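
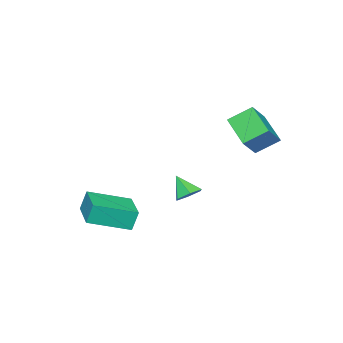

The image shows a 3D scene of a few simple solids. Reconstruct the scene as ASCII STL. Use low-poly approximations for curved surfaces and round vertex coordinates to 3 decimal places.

solid 
facet normal -0.699 -0.715 -0.025
outer loop
vertex 3.051 -4.524 -0.798
vertex 1.763 -3.246 -1.361
vertex 3.273 -4.708 -1.724
endloop
endfacet
facet normal 0.678 -0.673 0.296
outer loop
vertex 4.537 -3.414 -1.679
vertex 3.051 -4.524 -0.798
vertex 3.273 -4.708 -1.724
endloop
endfacet
facet normal -0.699 -0.715 -0.025
outer loop
vertex 3.273 -4.708 -1.724
vertex 1.763 -3.246 -1.361
vertex 1.985 -3.43 -2.287
endloop
endfacet
facet normal 0.229 -0.190 -0.955
outer loop
vertex 1.985 -3.43 -2.287
vertex 4.537 -3.414 -1.679
vertex 3.273 -4.708 -1.724
endloop
endfacet
facet normal -0.229 0.190 0.955
outer loop
vertex 3.051 -4.524 -0.798
vertex 3.027 -1.952 -1.316
vertex 1.763 -3.246 -1.361
endloop
endfacet
facet normal 0.678 -0.673 0.296
outer loop
vertex 4.315 -3.23 -0.753
vertex 3.051 -4.524 -0.798
vertex 4.537 -3.414 -1.679
endloop
endfacet
facet normal -0.229 0.190 0.955
outer loop
vertex 4.315 -3.23 -0.753
vertex 3.027 -1.952 -1.316
vertex 3.051 -4.524 -0.798
endloop
endfacet
facet normal -0.678 0.673 -0.296
outer loop
vertex 1.763 -3.246 -1.361
vertex 3.027 -1.952 -1.316
vertex 1.985 -3.43 -2.287
endloop
endfacet
facet normal 0.229 -0.190 -0.955
outer loop
vertex 3.249 -2.136 -2.242
vertex 4.537 -3.414 -1.679
vertex 1.985 -3.43 -2.287
endloop
endfacet
facet normal -0.678 0.673 -0.296
outer loop
vertex 1.985 -3.43 -2.287
vertex 3.027 -1.952 -1.316
vertex 3.249 -2.136 -2.242
endloop
endfacet
facet normal 0.699 0.715 0.025
outer loop
vertex 3.249 -2.136 -2.242
vertex 4.315 -3.23 -0.753
vertex 4.537 -3.414 -1.679
endloop
endfacet
facet normal 0.699 0.715 0.025
outer loop
vertex 3.027 -1.952 -1.316
vertex 4.315 -3.23 -0.753
vertex 3.249 -2.136 -2.242
endloop
endfacet
facet normal -0.448 -0.755 0.480
outer loop
vertex -1.257 0.573 3.68
vertex -2.157 0.584 2.857
vertex -0.641 -0.228 2.995
endloop
endfacet
facet normal 0.738 -0.009 0.674
outer loop
vertex 0.097 1.016 2.203
vertex -1.257 0.573 3.68
vertex -0.641 -0.228 2.995
endloop
endfacet
facet normal -0.448 -0.754 0.481
outer loop
vertex -0.641 -0.228 2.995
vertex -2.157 0.584 2.857
vertex -1.542 -0.217 2.173
endloop
endfacet
facet normal 0.504 -0.656 -0.561
outer loop
vertex -1.542 -0.217 2.173
vertex 0.097 1.016 2.203
vertex -0.641 -0.228 2.995
endloop
endfacet
facet normal -0.505 0.656 0.561
outer loop
vertex -1.257 0.573 3.68
vertex -1.419 1.828 2.065
vertex -2.157 0.584 2.857
endloop
endfacet
facet normal 0.738 -0.009 0.674
outer loop
vertex -0.518 1.817 2.887
vertex -1.257 0.573 3.68
vertex 0.097 1.016 2.203
endloop
endfacet
facet normal -0.504 0.657 0.561
outer loop
vertex -0.518 1.817 2.887
vertex -1.419 1.828 2.065
vertex -1.257 0.573 3.68
endloop
endfacet
facet normal -0.738 0.009 -0.674
outer loop
vertex -2.157 0.584 2.857
vertex -1.419 1.828 2.065
vertex -1.542 -0.217 2.173
endloop
endfacet
facet normal 0.504 -0.657 -0.560
outer loop
vertex -0.803 1.027 1.38
vertex 0.097 1.016 2.203
vertex -1.542 -0.217 2.173
endloop
endfacet
facet normal -0.738 0.009 -0.674
outer loop
vertex -1.542 -0.217 2.173
vertex -1.419 1.828 2.065
vertex -0.803 1.027 1.38
endloop
endfacet
facet normal 0.448 0.754 -0.480
outer loop
vertex -0.803 1.027 1.38
vertex -0.518 1.817 2.887
vertex 0.097 1.016 2.203
endloop
endfacet
facet normal 0.447 0.755 -0.480
outer loop
vertex -1.419 1.828 2.065
vertex -0.518 1.817 2.887
vertex -0.803 1.027 1.38
endloop
endfacet
facet normal 0.098 0.636 -0.765
outer loop
vertex -0.219 -1.72 -1.387
vertex -0.643 -2.071 -1.733
vertex -0.854 -1.585 -1.356
endloop
endfacet
facet normal 0.127 0.389 0.912
outer loop
vertex -0.219 -1.72 -1.387
vertex -0.854 -1.585 -1.356
vertex -0.757 -2.809 -0.847
endloop
endfacet
facet normal 0.099 0.636 -0.765
outer loop
vertex -0.854 -1.585 -1.356
vertex -0.643 -2.071 -1.733
vertex -1.278 -1.935 -1.702
endloop
endfacet
facet normal -0.719 0.218 0.660
outer loop
vertex -0.854 -1.585 -1.356
vertex -1.278 -1.935 -1.702
vertex -0.757 -2.809 -0.847
endloop
endfacet
facet normal 0.099 0.637 -0.764
outer loop
vertex -1.278 -1.935 -1.702
vertex -0.643 -2.071 -1.733
vertex -1.067 -2.421 -2.08
endloop
endfacet
facet normal -0.889 -0.450 0.082
outer loop
vertex -1.278 -1.935 -1.702
vertex -1.067 -2.421 -2.08
vertex -0.757 -2.809 -0.847
endloop
endfacet
facet normal 0.098 0.638 -0.764
outer loop
vertex -1.067 -2.421 -2.08
vertex -0.643 -2.071 -1.733
vertex -0.432 -2.556 -2.111
endloop
endfacet
facet normal -0.213 -0.946 -0.244
outer loop
vertex -1.067 -2.421 -2.08
vertex -0.432 -2.556 -2.111
vertex -0.757 -2.809 -0.847
endloop
endfacet
facet normal 0.098 0.638 -0.764
outer loop
vertex -0.432 -2.556 -2.111
vertex -0.643 -2.071 -1.733
vertex -0.008 -2.206 -1.764
endloop
endfacet
facet normal 0.633 -0.774 0.008
outer loop
vertex -0.432 -2.556 -2.111
vertex -0.008 -2.206 -1.764
vertex -0.757 -2.809 -0.847
endloop
endfacet
facet normal 0.098 0.636 -0.765
outer loop
vertex -0.008 -2.206 -1.764
vertex -0.643 -2.071 -1.733
vertex -0.219 -1.72 -1.387
endloop
endfacet
facet normal 0.803 -0.106 0.586
outer loop
vertex -0.008 -2.206 -1.764
vertex -0.219 -1.72 -1.387
vertex -0.757 -2.809 -0.847
endloop
endfacet

endsolid


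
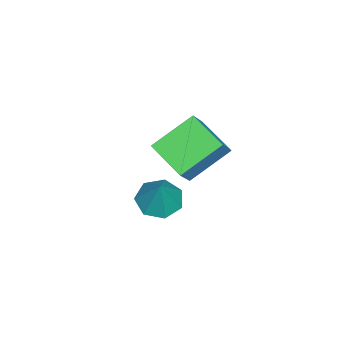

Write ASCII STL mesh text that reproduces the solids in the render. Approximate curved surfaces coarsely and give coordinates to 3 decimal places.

solid 
facet normal -0.427 -0.202 -0.881
outer loop
vertex 0.241 -0.577 -3.525
vertex -0.434 -0.323 -3.256
vertex 0.119 0.074 -3.615
endloop
endfacet
facet normal 0.983 0.181 -0.021
outer loop
vertex 0.241 -0.577 -3.525
vertex 0.119 0.074 -3.615
vertex 0.174 -0.037 -2.004
endloop
endfacet
facet normal -0.428 -0.201 -0.881
outer loop
vertex 0.119 0.074 -3.615
vertex -0.434 -0.323 -3.256
vertex -0.419 0.426 -3.434
endloop
endfacet
facet normal 0.556 0.830 0.038
outer loop
vertex 0.119 0.074 -3.615
vertex -0.419 0.426 -3.434
vertex 0.174 -0.037 -2.004
endloop
endfacet
facet normal -0.427 -0.201 -0.882
outer loop
vertex -0.419 0.426 -3.434
vertex -0.434 -0.323 -3.256
vertex -0.969 0.213 -3.119
endloop
endfacet
facet normal -0.150 0.921 0.360
outer loop
vertex -0.419 0.426 -3.434
vertex -0.969 0.213 -3.119
vertex 0.174 -0.037 -2.004
endloop
endfacet
facet normal -0.429 -0.203 -0.880
outer loop
vertex -0.969 0.213 -3.119
vertex -0.434 -0.323 -3.256
vertex -1.115 -0.403 -2.906
endloop
endfacet
facet normal -0.600 0.385 0.701
outer loop
vertex -0.969 0.213 -3.119
vertex -1.115 -0.403 -2.906
vertex 0.174 -0.037 -2.004
endloop
endfacet
facet normal -0.429 -0.202 -0.881
outer loop
vertex -1.115 -0.403 -2.906
vertex -0.434 -0.323 -3.256
vertex -0.749 -0.959 -2.957
endloop
endfacet
facet normal -0.458 -0.375 0.806
outer loop
vertex -1.115 -0.403 -2.906
vertex -0.749 -0.959 -2.957
vertex 0.174 -0.037 -2.004
endloop
endfacet
facet normal -0.429 -0.202 -0.881
outer loop
vertex -0.749 -0.959 -2.957
vertex -0.434 -0.323 -3.256
vertex -0.145 -1.037 -3.233
endloop
endfacet
facet normal 0.170 -0.786 0.595
outer loop
vertex -0.749 -0.959 -2.957
vertex -0.145 -1.037 -3.233
vertex 0.174 -0.037 -2.004
endloop
endfacet
facet normal -0.427 -0.201 -0.882
outer loop
vertex -0.145 -1.037 -3.233
vertex -0.434 -0.323 -3.256
vertex 0.241 -0.577 -3.525
endloop
endfacet
facet normal 0.812 -0.538 0.227
outer loop
vertex -0.145 -1.037 -3.233
vertex 0.241 -0.577 -3.525
vertex 0.174 -0.037 -2.004
endloop
endfacet
facet normal -0.607 0.572 0.551
outer loop
vertex -4.281 -0.67 -2.303
vertex -3.586 0.6 -2.856
vertex -5.042 -0.635 -3.178
endloop
endfacet
facet normal -0.448 -0.819 0.357
outer loop
vertex -3.954 -1.66 -4.164
vertex -4.281 -0.67 -2.303
vertex -5.042 -0.635 -3.178
endloop
endfacet
facet normal -0.608 0.573 0.550
outer loop
vertex -5.042 -0.635 -3.178
vertex -3.586 0.6 -2.856
vertex -4.346 0.635 -3.732
endloop
endfacet
facet normal -0.656 0.030 -0.755
outer loop
vertex -4.346 0.635 -3.732
vertex -3.954 -1.66 -4.164
vertex -5.042 -0.635 -3.178
endloop
endfacet
facet normal 0.655 -0.030 0.755
outer loop
vertex -4.281 -0.67 -2.303
vertex -2.498 -0.425 -3.842
vertex -3.586 0.6 -2.856
endloop
endfacet
facet normal -0.449 -0.819 0.357
outer loop
vertex -3.194 -1.695 -3.288
vertex -4.281 -0.67 -2.303
vertex -3.954 -1.66 -4.164
endloop
endfacet
facet normal 0.655 -0.030 0.755
outer loop
vertex -3.194 -1.695 -3.288
vertex -2.498 -0.425 -3.842
vertex -4.281 -0.67 -2.303
endloop
endfacet
facet normal 0.449 0.819 -0.357
outer loop
vertex -3.586 0.6 -2.856
vertex -2.498 -0.425 -3.842
vertex -4.346 0.635 -3.732
endloop
endfacet
facet normal -0.655 0.030 -0.755
outer loop
vertex -3.259 -0.39 -4.717
vertex -3.954 -1.66 -4.164
vertex -4.346 0.635 -3.732
endloop
endfacet
facet normal 0.449 0.819 -0.357
outer loop
vertex -4.346 0.635 -3.732
vertex -2.498 -0.425 -3.842
vertex -3.259 -0.39 -4.717
endloop
endfacet
facet normal 0.608 -0.572 -0.550
outer loop
vertex -3.259 -0.39 -4.717
vertex -3.194 -1.695 -3.288
vertex -3.954 -1.66 -4.164
endloop
endfacet
facet normal 0.607 -0.573 -0.551
outer loop
vertex -2.498 -0.425 -3.842
vertex -3.194 -1.695 -3.288
vertex -3.259 -0.39 -4.717
endloop
endfacet

endsolid


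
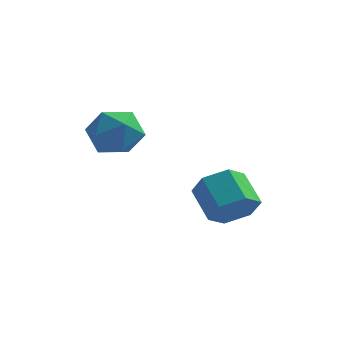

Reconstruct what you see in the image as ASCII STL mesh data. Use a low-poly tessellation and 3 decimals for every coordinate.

solid 
facet normal -0.797 0.225 0.560
outer loop
vertex -4.805 -1.895 3.941
vertex -4.204 -1.941 4.815
vertex -4.312 -1.023 4.292
endloop
endfacet
facet normal -0.851 0.517 -0.089
outer loop
vertex -4.805 -1.895 3.941
vertex -4.312 -1.023 4.292
vertex -4.334 -1.238 3.253
endloop
endfacet
facet normal -0.821 -0.009 -0.571
outer loop
vertex -4.805 -1.895 3.941
vertex -4.334 -1.238 3.253
vertex -4.239 -2.289 3.133
endloop
endfacet
facet normal -0.749 -0.626 -0.219
outer loop
vertex -4.805 -1.895 3.941
vertex -4.239 -2.289 3.133
vertex -4.159 -2.723 4.098
endloop
endfacet
facet normal -0.734 -0.482 0.479
outer loop
vertex -4.805 -1.895 3.941
vertex -4.159 -2.723 4.098
vertex -4.204 -1.941 4.815
endloop
endfacet
facet normal -0.285 0.940 -0.188
outer loop
vertex -4.334 -1.238 3.253
vertex -4.312 -1.023 4.292
vertex -3.441 -0.877 3.702
endloop
endfacet
facet normal -0.198 0.468 0.862
outer loop
vertex -4.312 -1.023 4.292
vertex -4.204 -1.941 4.815
vertex -3.361 -1.311 4.667
endloop
endfacet
facet normal -0.094 -0.676 0.731
outer loop
vertex -4.204 -1.941 4.815
vertex -4.159 -2.723 4.098
vertex -3.266 -2.362 4.547
endloop
endfacet
facet normal -0.118 -0.909 -0.399
outer loop
vertex -4.159 -2.723 4.098
vertex -4.239 -2.289 3.133
vertex -3.288 -2.577 3.508
endloop
endfacet
facet normal -0.236 0.089 -0.968
outer loop
vertex -4.239 -2.289 3.133
vertex -4.334 -1.238 3.253
vertex -3.396 -1.659 2.985
endloop
endfacet
facet normal 0.749 0.626 0.219
outer loop
vertex -2.795 -1.705 3.859
vertex -3.441 -0.877 3.702
vertex -3.361 -1.311 4.667
endloop
endfacet
facet normal 0.821 0.009 0.571
outer loop
vertex -2.795 -1.705 3.859
vertex -3.361 -1.311 4.667
vertex -3.266 -2.362 4.547
endloop
endfacet
facet normal 0.851 -0.517 0.089
outer loop
vertex -2.795 -1.705 3.859
vertex -3.266 -2.362 4.547
vertex -3.288 -2.577 3.508
endloop
endfacet
facet normal 0.797 -0.225 -0.560
outer loop
vertex -2.795 -1.705 3.859
vertex -3.288 -2.577 3.508
vertex -3.396 -1.659 2.985
endloop
endfacet
facet normal 0.734 0.482 -0.479
outer loop
vertex -2.795 -1.705 3.859
vertex -3.396 -1.659 2.985
vertex -3.441 -0.877 3.702
endloop
endfacet
facet normal 0.118 0.909 0.399
outer loop
vertex -3.361 -1.311 4.667
vertex -3.441 -0.877 3.702
vertex -4.312 -1.023 4.292
endloop
endfacet
facet normal 0.236 -0.089 0.968
outer loop
vertex -3.266 -2.362 4.547
vertex -3.361 -1.311 4.667
vertex -4.204 -1.941 4.815
endloop
endfacet
facet normal 0.285 -0.940 0.188
outer loop
vertex -3.288 -2.577 3.508
vertex -3.266 -2.362 4.547
vertex -4.159 -2.723 4.098
endloop
endfacet
facet normal 0.198 -0.468 -0.862
outer loop
vertex -3.396 -1.659 2.985
vertex -3.288 -2.577 3.508
vertex -4.239 -2.289 3.133
endloop
endfacet
facet normal 0.094 0.676 -0.731
outer loop
vertex -3.441 -0.877 3.702
vertex -3.396 -1.659 2.985
vertex -4.334 -1.238 3.253
endloop
endfacet
facet normal 0.559 -0.623 -0.547
outer loop
vertex 0.337 -0.642 0.854
vertex -0.111 -0.337 0.049
vertex 0.692 0.112 0.358
endloop
endfacet
facet normal 0.744 0.086 0.663
outer loop
vertex 0.337 -0.642 0.854
vertex 0.692 0.112 0.358
vertex -0.502 0.291 1.675
endloop
endfacet
facet normal 0.744 0.085 0.663
outer loop
vertex -0.502 0.291 1.675
vertex 0.692 0.112 0.358
vertex -0.147 1.046 1.18
endloop
endfacet
facet normal -0.559 0.622 0.548
outer loop
vertex -0.502 0.291 1.675
vertex -0.147 1.046 1.18
vertex -0.949 0.597 0.871
endloop
endfacet
facet normal 0.559 -0.622 -0.548
outer loop
vertex 0.692 0.112 0.358
vertex -0.111 -0.337 0.049
vertex 0.244 0.418 -0.446
endloop
endfacet
facet normal 0.689 0.716 -0.111
outer loop
vertex 0.692 0.112 0.358
vertex 0.244 0.418 -0.446
vertex -0.147 1.046 1.18
endloop
endfacet
facet normal 0.688 0.717 -0.111
outer loop
vertex -0.147 1.046 1.18
vertex 0.244 0.418 -0.446
vertex -0.595 1.351 0.375
endloop
endfacet
facet normal -0.559 0.623 0.547
outer loop
vertex -0.147 1.046 1.18
vertex -0.595 1.351 0.375
vertex -0.949 0.597 0.871
endloop
endfacet
facet normal 0.559 -0.622 -0.548
outer loop
vertex 0.244 0.418 -0.446
vertex -0.111 -0.337 0.049
vertex -0.558 -0.031 -0.755
endloop
endfacet
facet normal -0.055 0.631 -0.774
outer loop
vertex 0.244 0.418 -0.446
vertex -0.558 -0.031 -0.755
vertex -0.595 1.351 0.375
endloop
endfacet
facet normal -0.055 0.631 -0.774
outer loop
vertex -0.595 1.351 0.375
vertex -0.558 -0.031 -0.755
vertex -1.397 0.902 0.066
endloop
endfacet
facet normal -0.559 0.623 0.547
outer loop
vertex -0.595 1.351 0.375
vertex -1.397 0.902 0.066
vertex -0.949 0.597 0.871
endloop
endfacet
facet normal 0.559 -0.622 -0.548
outer loop
vertex -0.558 -0.031 -0.755
vertex -0.111 -0.337 0.049
vertex -0.913 -0.786 -0.26
endloop
endfacet
facet normal -0.744 -0.085 -0.663
outer loop
vertex -0.558 -0.031 -0.755
vertex -0.913 -0.786 -0.26
vertex -1.397 0.902 0.066
endloop
endfacet
facet normal -0.744 -0.085 -0.662
outer loop
vertex -1.397 0.902 0.066
vertex -0.913 -0.786 -0.26
vertex -1.752 0.148 0.562
endloop
endfacet
facet normal -0.559 0.623 0.547
outer loop
vertex -1.397 0.902 0.066
vertex -1.752 0.148 0.562
vertex -0.949 0.597 0.871
endloop
endfacet
facet normal 0.559 -0.623 -0.547
outer loop
vertex -0.913 -0.786 -0.26
vertex -0.111 -0.337 0.049
vertex -0.465 -1.091 0.545
endloop
endfacet
facet normal -0.688 -0.717 0.112
outer loop
vertex -0.913 -0.786 -0.26
vertex -0.465 -1.091 0.545
vertex -1.752 0.148 0.562
endloop
endfacet
facet normal -0.689 -0.717 0.111
outer loop
vertex -1.752 0.148 0.562
vertex -0.465 -1.091 0.545
vertex -1.304 -0.158 1.366
endloop
endfacet
facet normal -0.559 0.622 0.548
outer loop
vertex -1.752 0.148 0.562
vertex -1.304 -0.158 1.366
vertex -0.949 0.597 0.871
endloop
endfacet
facet normal 0.559 -0.623 -0.547
outer loop
vertex -0.465 -1.091 0.545
vertex -0.111 -0.337 0.049
vertex 0.337 -0.642 0.854
endloop
endfacet
facet normal 0.055 -0.631 0.774
outer loop
vertex -0.465 -1.091 0.545
vertex 0.337 -0.642 0.854
vertex -1.304 -0.158 1.366
endloop
endfacet
facet normal 0.055 -0.631 0.774
outer loop
vertex -1.304 -0.158 1.366
vertex 0.337 -0.642 0.854
vertex -0.502 0.291 1.675
endloop
endfacet
facet normal -0.559 0.622 0.548
outer loop
vertex -1.304 -0.158 1.366
vertex -0.502 0.291 1.675
vertex -0.949 0.597 0.871
endloop
endfacet

endsolid


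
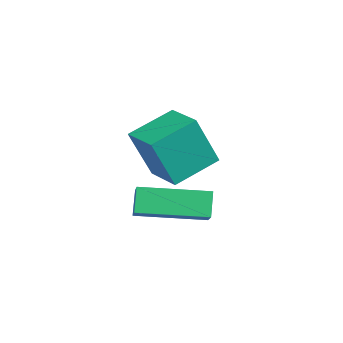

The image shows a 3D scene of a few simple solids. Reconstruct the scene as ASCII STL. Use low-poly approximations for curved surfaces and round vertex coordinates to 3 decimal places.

solid 
facet normal -0.912 -0.410 0.002
outer loop
vertex -0.762 0.401 0.344
vertex -1.339 1.689 0.986
vertex -1.072 1.084 -1.303
endloop
endfacet
facet normal 0.371 -0.831 -0.414
outer loop
vertex 0.059 1.591 -1.306
vertex -0.762 0.401 0.344
vertex -1.072 1.084 -1.303
endloop
endfacet
facet normal -0.912 -0.410 0.002
outer loop
vertex -1.072 1.084 -1.303
vertex -1.339 1.689 0.986
vertex -1.649 2.371 -0.662
endloop
endfacet
facet normal -0.171 0.377 -0.910
outer loop
vertex -1.649 2.371 -0.662
vertex 0.059 1.591 -1.306
vertex -1.072 1.084 -1.303
endloop
endfacet
facet normal 0.171 -0.377 0.910
outer loop
vertex -0.762 0.401 0.344
vertex -0.208 2.196 0.983
vertex -1.339 1.689 0.986
endloop
endfacet
facet normal 0.372 -0.831 -0.414
outer loop
vertex 0.369 0.909 0.342
vertex -0.762 0.401 0.344
vertex 0.059 1.591 -1.306
endloop
endfacet
facet normal 0.171 -0.377 0.910
outer loop
vertex 0.369 0.909 0.342
vertex -0.208 2.196 0.983
vertex -0.762 0.401 0.344
endloop
endfacet
facet normal -0.371 0.831 0.414
outer loop
vertex -1.339 1.689 0.986
vertex -0.208 2.196 0.983
vertex -1.649 2.371 -0.662
endloop
endfacet
facet normal -0.171 0.377 -0.910
outer loop
vertex -0.518 2.879 -0.664
vertex 0.059 1.591 -1.306
vertex -1.649 2.371 -0.662
endloop
endfacet
facet normal -0.372 0.830 0.414
outer loop
vertex -1.649 2.371 -0.662
vertex -0.208 2.196 0.983
vertex -0.518 2.879 -0.664
endloop
endfacet
facet normal 0.912 0.410 -0.002
outer loop
vertex -0.518 2.879 -0.664
vertex 0.369 0.909 0.342
vertex 0.059 1.591 -1.306
endloop
endfacet
facet normal 0.912 0.410 -0.002
outer loop
vertex -0.208 2.196 0.983
vertex 0.369 0.909 0.342
vertex -0.518 2.879 -0.664
endloop
endfacet
facet normal -0.487 0.130 0.864
outer loop
vertex 2.198 0.34 -0.41
vertex 2.395 2.292 -0.592
vertex 1.365 0.38 -0.886
endloop
endfacet
facet normal -0.101 -0.991 0.093
outer loop
vertex 1.785 0.268 -1.628
vertex 2.198 0.34 -0.41
vertex 1.365 0.38 -0.886
endloop
endfacet
facet normal -0.488 0.130 0.863
outer loop
vertex 1.365 0.38 -0.886
vertex 2.395 2.292 -0.592
vertex 1.563 2.331 -1.068
endloop
endfacet
facet normal -0.867 0.042 -0.497
outer loop
vertex 1.563 2.331 -1.068
vertex 1.785 0.268 -1.628
vertex 1.365 0.38 -0.886
endloop
endfacet
facet normal 0.867 -0.041 0.497
outer loop
vertex 2.198 0.34 -0.41
vertex 2.815 2.18 -1.334
vertex 2.395 2.292 -0.592
endloop
endfacet
facet normal -0.099 -0.991 0.092
outer loop
vertex 2.617 0.229 -1.152
vertex 2.198 0.34 -0.41
vertex 1.785 0.268 -1.628
endloop
endfacet
facet normal 0.867 -0.042 0.496
outer loop
vertex 2.617 0.229 -1.152
vertex 2.815 2.18 -1.334
vertex 2.198 0.34 -0.41
endloop
endfacet
facet normal 0.100 0.991 -0.093
outer loop
vertex 2.395 2.292 -0.592
vertex 2.815 2.18 -1.334
vertex 1.563 2.331 -1.068
endloop
endfacet
facet normal -0.867 0.041 -0.496
outer loop
vertex 1.982 2.22 -1.81
vertex 1.785 0.268 -1.628
vertex 1.563 2.331 -1.068
endloop
endfacet
facet normal 0.100 0.991 -0.092
outer loop
vertex 1.563 2.331 -1.068
vertex 2.815 2.18 -1.334
vertex 1.982 2.22 -1.81
endloop
endfacet
facet normal 0.488 -0.130 -0.863
outer loop
vertex 1.982 2.22 -1.81
vertex 2.617 0.229 -1.152
vertex 1.785 0.268 -1.628
endloop
endfacet
facet normal 0.487 -0.130 -0.864
outer loop
vertex 2.815 2.18 -1.334
vertex 2.617 0.229 -1.152
vertex 1.982 2.22 -1.81
endloop
endfacet

endsolid


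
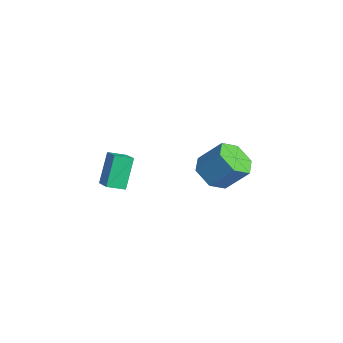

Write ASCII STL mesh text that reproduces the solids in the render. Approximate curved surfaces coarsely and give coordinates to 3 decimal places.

solid 
facet normal -0.368 0.357 0.859
outer loop
vertex 2.862 -1.584 4.242
vertex 4.027 -1.649 4.768
vertex 3.029 -0.763 3.972
endloop
endfacet
facet normal -0.911 0.050 -0.410
outer loop
vertex 3.653 -1.371 2.512
vertex 2.862 -1.584 4.242
vertex 3.029 -0.763 3.972
endloop
endfacet
facet normal -0.367 0.358 0.859
outer loop
vertex 3.029 -0.763 3.972
vertex 4.027 -1.649 4.768
vertex 4.195 -0.829 4.498
endloop
endfacet
facet normal 0.191 0.932 -0.307
outer loop
vertex 4.195 -0.829 4.498
vertex 3.653 -1.371 2.512
vertex 3.029 -0.763 3.972
endloop
endfacet
facet normal -0.191 -0.932 0.307
outer loop
vertex 2.862 -1.584 4.242
vertex 4.651 -2.257 3.308
vertex 4.027 -1.649 4.768
endloop
endfacet
facet normal -0.911 0.052 -0.410
outer loop
vertex 3.485 -2.191 2.782
vertex 2.862 -1.584 4.242
vertex 3.653 -1.371 2.512
endloop
endfacet
facet normal -0.191 -0.933 0.306
outer loop
vertex 3.485 -2.191 2.782
vertex 4.651 -2.257 3.308
vertex 2.862 -1.584 4.242
endloop
endfacet
facet normal 0.910 -0.051 0.410
outer loop
vertex 4.027 -1.649 4.768
vertex 4.651 -2.257 3.308
vertex 4.195 -0.829 4.498
endloop
endfacet
facet normal 0.190 0.933 -0.306
outer loop
vertex 4.818 -1.436 3.038
vertex 3.653 -1.371 2.512
vertex 4.195 -0.829 4.498
endloop
endfacet
facet normal 0.911 -0.051 0.410
outer loop
vertex 4.195 -0.829 4.498
vertex 4.651 -2.257 3.308
vertex 4.818 -1.436 3.038
endloop
endfacet
facet normal 0.368 -0.358 -0.858
outer loop
vertex 4.818 -1.436 3.038
vertex 3.485 -2.191 2.782
vertex 3.653 -1.371 2.512
endloop
endfacet
facet normal 0.367 -0.357 -0.859
outer loop
vertex 4.651 -2.257 3.308
vertex 3.485 -2.191 2.782
vertex 4.818 -1.436 3.038
endloop
endfacet
facet normal -0.385 -0.558 -0.735
outer loop
vertex 3.653 2.91 1.441
vertex 2.736 3.385 1.561
vertex 3.439 3.772 0.899
endloop
endfacet
facet normal 0.900 -0.050 -0.434
outer loop
vertex 3.653 2.91 1.441
vertex 3.439 3.772 0.899
vertex 4.281 3.82 2.639
endloop
endfacet
facet normal 0.900 -0.050 -0.434
outer loop
vertex 4.281 3.82 2.639
vertex 3.439 3.772 0.899
vertex 4.067 4.681 2.097
endloop
endfacet
facet normal 0.385 0.558 0.735
outer loop
vertex 4.281 3.82 2.639
vertex 4.067 4.681 2.097
vertex 3.364 4.295 2.759
endloop
endfacet
facet normal -0.385 -0.558 -0.735
outer loop
vertex 3.439 3.772 0.899
vertex 2.736 3.385 1.561
vertex 2.521 4.247 1.019
endloop
endfacet
facet normal 0.271 0.693 -0.668
outer loop
vertex 3.439 3.772 0.899
vertex 2.521 4.247 1.019
vertex 4.067 4.681 2.097
endloop
endfacet
facet normal 0.271 0.693 -0.668
outer loop
vertex 4.067 4.681 2.097
vertex 2.521 4.247 1.019
vertex 3.15 5.156 2.217
endloop
endfacet
facet normal 0.385 0.558 0.735
outer loop
vertex 4.067 4.681 2.097
vertex 3.15 5.156 2.217
vertex 3.364 4.295 2.759
endloop
endfacet
facet normal -0.385 -0.558 -0.735
outer loop
vertex 2.521 4.247 1.019
vertex 2.736 3.385 1.561
vertex 1.819 3.86 1.681
endloop
endfacet
facet normal -0.629 0.742 -0.233
outer loop
vertex 2.521 4.247 1.019
vertex 1.819 3.86 1.681
vertex 3.15 5.156 2.217
endloop
endfacet
facet normal -0.628 0.742 -0.234
outer loop
vertex 3.15 5.156 2.217
vertex 1.819 3.86 1.681
vertex 2.447 4.77 2.879
endloop
endfacet
facet normal 0.385 0.558 0.735
outer loop
vertex 3.15 5.156 2.217
vertex 2.447 4.77 2.879
vertex 3.364 4.295 2.759
endloop
endfacet
facet normal -0.385 -0.558 -0.735
outer loop
vertex 1.819 3.86 1.681
vertex 2.736 3.385 1.561
vertex 2.033 2.999 2.223
endloop
endfacet
facet normal -0.900 0.050 0.434
outer loop
vertex 1.819 3.86 1.681
vertex 2.033 2.999 2.223
vertex 2.447 4.77 2.879
endloop
endfacet
facet normal -0.900 0.050 0.434
outer loop
vertex 2.447 4.77 2.879
vertex 2.033 2.999 2.223
vertex 2.661 3.908 3.421
endloop
endfacet
facet normal 0.385 0.558 0.735
outer loop
vertex 2.447 4.77 2.879
vertex 2.661 3.908 3.421
vertex 3.364 4.295 2.759
endloop
endfacet
facet normal -0.385 -0.558 -0.735
outer loop
vertex 2.033 2.999 2.223
vertex 2.736 3.385 1.561
vertex 2.95 2.524 2.103
endloop
endfacet
facet normal -0.271 -0.693 0.668
outer loop
vertex 2.033 2.999 2.223
vertex 2.95 2.524 2.103
vertex 2.661 3.908 3.421
endloop
endfacet
facet normal -0.271 -0.693 0.668
outer loop
vertex 2.661 3.908 3.421
vertex 2.95 2.524 2.103
vertex 3.579 3.433 3.301
endloop
endfacet
facet normal 0.385 0.558 0.735
outer loop
vertex 2.661 3.908 3.421
vertex 3.579 3.433 3.301
vertex 3.364 4.295 2.759
endloop
endfacet
facet normal -0.385 -0.558 -0.735
outer loop
vertex 2.95 2.524 2.103
vertex 2.736 3.385 1.561
vertex 3.653 2.91 1.441
endloop
endfacet
facet normal 0.628 -0.742 0.234
outer loop
vertex 2.95 2.524 2.103
vertex 3.653 2.91 1.441
vertex 3.579 3.433 3.301
endloop
endfacet
facet normal 0.629 -0.742 0.234
outer loop
vertex 3.579 3.433 3.301
vertex 3.653 2.91 1.441
vertex 4.281 3.82 2.639
endloop
endfacet
facet normal 0.385 0.558 0.735
outer loop
vertex 3.579 3.433 3.301
vertex 4.281 3.82 2.639
vertex 3.364 4.295 2.759
endloop
endfacet

endsolid


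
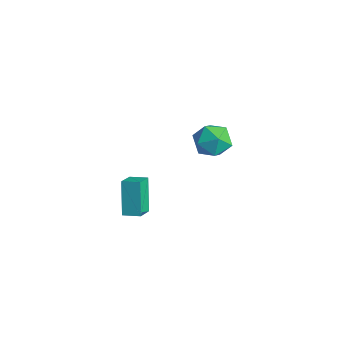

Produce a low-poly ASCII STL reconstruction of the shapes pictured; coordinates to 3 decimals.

solid 
facet normal -0.439 0.251 0.863
outer loop
vertex -1.209 -4.507 -1.49
vertex -0.464 -3.818 -1.311
vertex -1.896 -3.603 -2.103
endloop
endfacet
facet normal -0.724 -0.668 -0.174
outer loop
vertex -0.956 -4.142 -3.949
vertex -1.209 -4.507 -1.49
vertex -1.896 -3.603 -2.103
endloop
endfacet
facet normal -0.439 0.252 0.862
outer loop
vertex -1.896 -3.603 -2.103
vertex -0.464 -3.818 -1.311
vertex -1.151 -2.915 -1.925
endloop
endfacet
facet normal -0.533 0.700 -0.476
outer loop
vertex -1.151 -2.915 -1.925
vertex -0.956 -4.142 -3.949
vertex -1.896 -3.603 -2.103
endloop
endfacet
facet normal 0.533 -0.700 0.476
outer loop
vertex -1.209 -4.507 -1.49
vertex 0.476 -4.357 -3.157
vertex -0.464 -3.818 -1.311
endloop
endfacet
facet normal -0.723 -0.668 -0.174
outer loop
vertex -0.269 -5.045 -3.335
vertex -1.209 -4.507 -1.49
vertex -0.956 -4.142 -3.949
endloop
endfacet
facet normal 0.533 -0.700 0.476
outer loop
vertex -0.269 -5.045 -3.335
vertex 0.476 -4.357 -3.157
vertex -1.209 -4.507 -1.49
endloop
endfacet
facet normal 0.723 0.668 0.173
outer loop
vertex -0.464 -3.818 -1.311
vertex 0.476 -4.357 -3.157
vertex -1.151 -2.915 -1.925
endloop
endfacet
facet normal -0.533 0.700 -0.476
outer loop
vertex -0.211 -3.453 -3.77
vertex -0.956 -4.142 -3.949
vertex -1.151 -2.915 -1.925
endloop
endfacet
facet normal 0.724 0.668 0.174
outer loop
vertex -1.151 -2.915 -1.925
vertex 0.476 -4.357 -3.157
vertex -0.211 -3.453 -3.77
endloop
endfacet
facet normal 0.440 -0.252 -0.862
outer loop
vertex -0.211 -3.453 -3.77
vertex -0.269 -5.045 -3.335
vertex -0.956 -4.142 -3.949
endloop
endfacet
facet normal 0.439 -0.252 -0.863
outer loop
vertex 0.476 -4.357 -3.157
vertex -0.269 -5.045 -3.335
vertex -0.211 -3.453 -3.77
endloop
endfacet
facet normal -0.397 0.876 0.273
outer loop
vertex -4.039 3.972 -3.997
vertex -4.861 3.377 -3.283
vertex -3.768 3.726 -2.812
endloop
endfacet
facet normal 0.298 0.946 0.128
outer loop
vertex -4.039 3.972 -3.997
vertex -3.768 3.726 -2.812
vertex -2.905 3.573 -3.69
endloop
endfacet
facet normal 0.406 0.734 -0.544
outer loop
vertex -4.039 3.972 -3.997
vertex -2.905 3.573 -3.69
vertex -3.465 3.13 -4.705
endloop
endfacet
facet normal -0.224 0.533 -0.816
outer loop
vertex -4.039 3.972 -3.997
vertex -3.465 3.13 -4.705
vertex -4.674 3.008 -4.453
endloop
endfacet
facet normal -0.720 0.621 -0.311
outer loop
vertex -4.039 3.972 -3.997
vertex -4.674 3.008 -4.453
vertex -4.861 3.377 -3.283
endloop
endfacet
facet normal 0.658 0.505 0.559
outer loop
vertex -2.905 3.573 -3.69
vertex -3.768 3.726 -2.812
vertex -3.026 2.732 -2.787
endloop
endfacet
facet normal -0.467 0.392 0.793
outer loop
vertex -3.768 3.726 -2.812
vertex -4.861 3.377 -3.283
vertex -4.235 2.61 -2.535
endloop
endfacet
facet normal -0.988 -0.020 -0.151
outer loop
vertex -4.861 3.377 -3.283
vertex -4.674 3.008 -4.453
vertex -4.795 2.167 -3.55
endloop
endfacet
facet normal -0.186 -0.163 -0.969
outer loop
vertex -4.674 3.008 -4.453
vertex -3.465 3.13 -4.705
vertex -3.932 2.014 -4.428
endloop
endfacet
facet normal 0.832 0.162 -0.530
outer loop
vertex -3.465 3.13 -4.705
vertex -2.905 3.573 -3.69
vertex -2.839 2.363 -3.957
endloop
endfacet
facet normal 0.224 -0.533 0.816
outer loop
vertex -3.661 1.768 -3.243
vertex -3.026 2.732 -2.787
vertex -4.235 2.61 -2.535
endloop
endfacet
facet normal -0.406 -0.734 0.544
outer loop
vertex -3.661 1.768 -3.243
vertex -4.235 2.61 -2.535
vertex -4.795 2.167 -3.55
endloop
endfacet
facet normal -0.298 -0.946 -0.128
outer loop
vertex -3.661 1.768 -3.243
vertex -4.795 2.167 -3.55
vertex -3.932 2.014 -4.428
endloop
endfacet
facet normal 0.397 -0.876 -0.273
outer loop
vertex -3.661 1.768 -3.243
vertex -3.932 2.014 -4.428
vertex -2.839 2.363 -3.957
endloop
endfacet
facet normal 0.720 -0.621 0.311
outer loop
vertex -3.661 1.768 -3.243
vertex -2.839 2.363 -3.957
vertex -3.026 2.732 -2.787
endloop
endfacet
facet normal 0.186 0.163 0.969
outer loop
vertex -4.235 2.61 -2.535
vertex -3.026 2.732 -2.787
vertex -3.768 3.726 -2.812
endloop
endfacet
facet normal -0.832 -0.162 0.530
outer loop
vertex -4.795 2.167 -3.55
vertex -4.235 2.61 -2.535
vertex -4.861 3.377 -3.283
endloop
endfacet
facet normal -0.658 -0.505 -0.559
outer loop
vertex -3.932 2.014 -4.428
vertex -4.795 2.167 -3.55
vertex -4.674 3.008 -4.453
endloop
endfacet
facet normal 0.467 -0.392 -0.793
outer loop
vertex -2.839 2.363 -3.957
vertex -3.932 2.014 -4.428
vertex -3.465 3.13 -4.705
endloop
endfacet
facet normal 0.988 0.020 0.151
outer loop
vertex -3.026 2.732 -2.787
vertex -2.839 2.363 -3.957
vertex -2.905 3.573 -3.69
endloop
endfacet

endsolid


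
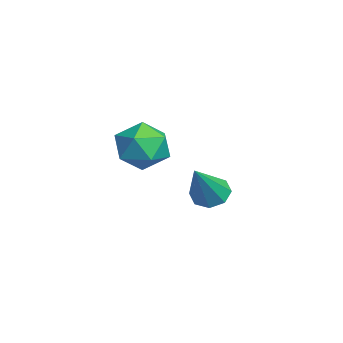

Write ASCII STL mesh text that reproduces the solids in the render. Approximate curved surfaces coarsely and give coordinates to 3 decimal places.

solid 
facet normal -0.566 0.323 -0.759
outer loop
vertex 1.35 -1.116 0.443
vertex 0.922 -1.039 0.795
vertex 1.347 -0.722 0.613
endloop
endfacet
facet normal 0.958 0.120 -0.262
outer loop
vertex 1.35 -1.116 0.443
vertex 1.347 -0.722 0.613
vertex 1.838 -1.561 2.025
endloop
endfacet
facet normal -0.566 0.323 -0.759
outer loop
vertex 1.347 -0.722 0.613
vertex 0.922 -1.039 0.795
vertex 1.094 -0.514 0.89
endloop
endfacet
facet normal 0.721 0.676 0.151
outer loop
vertex 1.347 -0.722 0.613
vertex 1.094 -0.514 0.89
vertex 1.838 -1.561 2.025
endloop
endfacet
facet normal -0.565 0.322 -0.760
outer loop
vertex 1.094 -0.514 0.89
vertex 0.922 -1.039 0.795
vertex 0.74 -0.613 1.111
endloop
endfacet
facet normal 0.163 0.776 0.609
outer loop
vertex 1.094 -0.514 0.89
vertex 0.74 -0.613 1.111
vertex 1.838 -1.561 2.025
endloop
endfacet
facet normal -0.565 0.322 -0.759
outer loop
vertex 0.74 -0.613 1.111
vertex 0.922 -1.039 0.795
vertex 0.493 -0.962 1.147
endloop
endfacet
facet normal -0.390 0.363 0.846
outer loop
vertex 0.74 -0.613 1.111
vertex 0.493 -0.962 1.147
vertex 1.838 -1.561 2.025
endloop
endfacet
facet normal -0.565 0.323 -0.759
outer loop
vertex 0.493 -0.962 1.147
vertex 0.922 -1.039 0.795
vertex 0.497 -1.355 0.977
endloop
endfacet
facet normal -0.614 -0.319 0.722
outer loop
vertex 0.493 -0.962 1.147
vertex 0.497 -1.355 0.977
vertex 1.838 -1.561 2.025
endloop
endfacet
facet normal -0.565 0.322 -0.760
outer loop
vertex 0.497 -1.355 0.977
vertex 0.922 -1.039 0.795
vertex 0.75 -1.563 0.701
endloop
endfacet
facet normal -0.377 -0.872 0.311
outer loop
vertex 0.497 -1.355 0.977
vertex 0.75 -1.563 0.701
vertex 1.838 -1.561 2.025
endloop
endfacet
facet normal -0.567 0.322 -0.758
outer loop
vertex 0.75 -1.563 0.701
vertex 0.922 -1.039 0.795
vertex 1.103 -1.464 0.479
endloop
endfacet
facet normal 0.180 -0.973 -0.147
outer loop
vertex 0.75 -1.563 0.701
vertex 1.103 -1.464 0.479
vertex 1.838 -1.561 2.025
endloop
endfacet
facet normal -0.566 0.323 -0.759
outer loop
vertex 1.103 -1.464 0.479
vertex 0.922 -1.039 0.795
vertex 1.35 -1.116 0.443
endloop
endfacet
facet normal 0.734 -0.561 -0.384
outer loop
vertex 1.103 -1.464 0.479
vertex 1.35 -1.116 0.443
vertex 1.838 -1.561 2.025
endloop
endfacet
facet normal -0.923 0.381 -0.059
outer loop
vertex 3.34 -2.781 3.354
vertex 3.142 -3.163 3.99
vertex 3.431 -2.454 4.043
endloop
endfacet
facet normal -0.444 0.831 -0.336
outer loop
vertex 3.34 -2.781 3.354
vertex 3.431 -2.454 4.043
vertex 3.976 -2.379 3.508
endloop
endfacet
facet normal -0.102 0.493 -0.864
outer loop
vertex 3.34 -2.781 3.354
vertex 3.976 -2.379 3.508
vertex 4.024 -3.042 3.124
endloop
endfacet
facet normal -0.371 -0.167 -0.913
outer loop
vertex 3.34 -2.781 3.354
vertex 4.024 -3.042 3.124
vertex 3.509 -3.527 3.422
endloop
endfacet
facet normal -0.878 -0.237 -0.416
outer loop
vertex 3.34 -2.781 3.354
vertex 3.509 -3.527 3.422
vertex 3.142 -3.163 3.99
endloop
endfacet
facet normal 0.033 0.985 0.172
outer loop
vertex 3.976 -2.379 3.508
vertex 3.431 -2.454 4.043
vertex 4.171 -2.513 4.238
endloop
endfacet
facet normal -0.741 0.256 0.621
outer loop
vertex 3.431 -2.454 4.043
vertex 3.142 -3.163 3.99
vertex 3.656 -2.998 4.536
endloop
endfacet
facet normal -0.669 -0.742 0.043
outer loop
vertex 3.142 -3.163 3.99
vertex 3.509 -3.527 3.422
vertex 3.704 -3.661 4.152
endloop
endfacet
facet normal 0.151 -0.629 -0.763
outer loop
vertex 3.509 -3.527 3.422
vertex 4.024 -3.042 3.124
vertex 4.249 -3.586 3.617
endloop
endfacet
facet normal 0.585 0.438 -0.683
outer loop
vertex 4.024 -3.042 3.124
vertex 3.976 -2.379 3.508
vertex 4.538 -2.877 3.67
endloop
endfacet
facet normal 0.371 0.167 0.913
outer loop
vertex 4.34 -3.259 4.306
vertex 4.171 -2.513 4.238
vertex 3.656 -2.998 4.536
endloop
endfacet
facet normal 0.102 -0.493 0.864
outer loop
vertex 4.34 -3.259 4.306
vertex 3.656 -2.998 4.536
vertex 3.704 -3.661 4.152
endloop
endfacet
facet normal 0.444 -0.831 0.336
outer loop
vertex 4.34 -3.259 4.306
vertex 3.704 -3.661 4.152
vertex 4.249 -3.586 3.617
endloop
endfacet
facet normal 0.923 -0.381 0.059
outer loop
vertex 4.34 -3.259 4.306
vertex 4.249 -3.586 3.617
vertex 4.538 -2.877 3.67
endloop
endfacet
facet normal 0.878 0.237 0.416
outer loop
vertex 4.34 -3.259 4.306
vertex 4.538 -2.877 3.67
vertex 4.171 -2.513 4.238
endloop
endfacet
facet normal -0.151 0.629 0.763
outer loop
vertex 3.656 -2.998 4.536
vertex 4.171 -2.513 4.238
vertex 3.431 -2.454 4.043
endloop
endfacet
facet normal -0.585 -0.438 0.683
outer loop
vertex 3.704 -3.661 4.152
vertex 3.656 -2.998 4.536
vertex 3.142 -3.163 3.99
endloop
endfacet
facet normal -0.033 -0.985 -0.172
outer loop
vertex 4.249 -3.586 3.617
vertex 3.704 -3.661 4.152
vertex 3.509 -3.527 3.422
endloop
endfacet
facet normal 0.741 -0.256 -0.621
outer loop
vertex 4.538 -2.877 3.67
vertex 4.249 -3.586 3.617
vertex 4.024 -3.042 3.124
endloop
endfacet
facet normal 0.669 0.742 -0.043
outer loop
vertex 4.171 -2.513 4.238
vertex 4.538 -2.877 3.67
vertex 3.976 -2.379 3.508
endloop
endfacet

endsolid


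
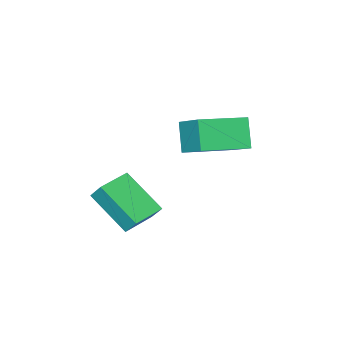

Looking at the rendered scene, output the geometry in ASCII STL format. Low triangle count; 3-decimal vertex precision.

solid 
facet normal -0.990 -0.118 0.071
outer loop
vertex 3.251 -2.103 1.224
vertex 2.996 -0.657 0.067
vertex 3.266 -2.614 0.582
endloop
endfacet
facet normal 0.137 -0.774 0.619
outer loop
vertex 4.524 -2.463 0.493
vertex 3.251 -2.103 1.224
vertex 3.266 -2.614 0.582
endloop
endfacet
facet normal -0.991 -0.118 0.069
outer loop
vertex 3.266 -2.614 0.582
vertex 2.996 -0.657 0.067
vertex 3.012 -1.167 -0.575
endloop
endfacet
facet normal 0.019 -0.622 -0.783
outer loop
vertex 3.012 -1.167 -0.575
vertex 4.524 -2.463 0.493
vertex 3.266 -2.614 0.582
endloop
endfacet
facet normal -0.019 0.623 0.782
outer loop
vertex 3.251 -2.103 1.224
vertex 4.254 -0.506 -0.022
vertex 2.996 -0.657 0.067
endloop
endfacet
facet normal 0.136 -0.774 0.618
outer loop
vertex 4.508 -1.953 1.135
vertex 3.251 -2.103 1.224
vertex 4.524 -2.463 0.493
endloop
endfacet
facet normal -0.019 0.622 0.783
outer loop
vertex 4.508 -1.953 1.135
vertex 4.254 -0.506 -0.022
vertex 3.251 -2.103 1.224
endloop
endfacet
facet normal -0.137 0.774 -0.618
outer loop
vertex 2.996 -0.657 0.067
vertex 4.254 -0.506 -0.022
vertex 3.012 -1.167 -0.575
endloop
endfacet
facet normal 0.019 -0.623 -0.782
outer loop
vertex 4.269 -1.017 -0.664
vertex 4.524 -2.463 0.493
vertex 3.012 -1.167 -0.575
endloop
endfacet
facet normal -0.136 0.774 -0.619
outer loop
vertex 3.012 -1.167 -0.575
vertex 4.254 -0.506 -0.022
vertex 4.269 -1.017 -0.664
endloop
endfacet
facet normal 0.990 0.119 -0.070
outer loop
vertex 4.269 -1.017 -0.664
vertex 4.508 -1.953 1.135
vertex 4.524 -2.463 0.493
endloop
endfacet
facet normal 0.991 0.118 -0.070
outer loop
vertex 4.254 -0.506 -0.022
vertex 4.508 -1.953 1.135
vertex 4.269 -1.017 -0.664
endloop
endfacet
facet normal -0.302 -0.444 0.844
outer loop
vertex 2.69 0.698 4.742
vertex 1.076 1.294 4.479
vertex 2.353 -0.56 3.959
endloop
endfacet
facet normal 0.927 -0.343 0.151
outer loop
vertex 2.724 -0.014 2.921
vertex 2.69 0.698 4.742
vertex 2.353 -0.56 3.959
endloop
endfacet
facet normal -0.301 -0.444 0.844
outer loop
vertex 2.353 -0.56 3.959
vertex 1.076 1.294 4.479
vertex 0.739 0.035 3.696
endloop
endfacet
facet normal -0.221 -0.828 -0.515
outer loop
vertex 0.739 0.035 3.696
vertex 2.724 -0.014 2.921
vertex 2.353 -0.56 3.959
endloop
endfacet
facet normal 0.222 0.828 0.515
outer loop
vertex 2.69 0.698 4.742
vertex 1.447 1.84 3.441
vertex 1.076 1.294 4.479
endloop
endfacet
facet normal 0.927 -0.342 0.151
outer loop
vertex 3.061 1.245 3.704
vertex 2.69 0.698 4.742
vertex 2.724 -0.014 2.921
endloop
endfacet
facet normal 0.221 0.828 0.515
outer loop
vertex 3.061 1.245 3.704
vertex 1.447 1.84 3.441
vertex 2.69 0.698 4.742
endloop
endfacet
facet normal -0.927 0.342 -0.151
outer loop
vertex 1.076 1.294 4.479
vertex 1.447 1.84 3.441
vertex 0.739 0.035 3.696
endloop
endfacet
facet normal -0.222 -0.828 -0.515
outer loop
vertex 1.11 0.582 2.658
vertex 2.724 -0.014 2.921
vertex 0.739 0.035 3.696
endloop
endfacet
facet normal -0.927 0.342 -0.151
outer loop
vertex 0.739 0.035 3.696
vertex 1.447 1.84 3.441
vertex 1.11 0.582 2.658
endloop
endfacet
facet normal 0.301 0.444 -0.844
outer loop
vertex 1.11 0.582 2.658
vertex 3.061 1.245 3.704
vertex 2.724 -0.014 2.921
endloop
endfacet
facet normal 0.301 0.444 -0.844
outer loop
vertex 1.447 1.84 3.441
vertex 3.061 1.245 3.704
vertex 1.11 0.582 2.658
endloop
endfacet

endsolid


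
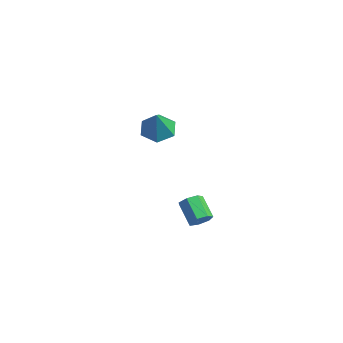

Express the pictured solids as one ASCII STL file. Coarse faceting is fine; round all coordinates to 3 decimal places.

solid 
facet normal -0.367 0.316 -0.875
outer loop
vertex -2.563 -0.527 1.839
vertex -3.098 -0.09 2.221
vertex -2.394 0.218 2.037
endloop
endfacet
facet normal 0.975 -0.220 -0.004
outer loop
vertex -2.563 -0.527 1.839
vertex -2.394 0.218 2.037
vertex -2.562 -0.55 3.499
endloop
endfacet
facet normal -0.367 0.315 -0.875
outer loop
vertex -2.394 0.218 2.037
vertex -3.098 -0.09 2.221
vertex -2.929 0.656 2.419
endloop
endfacet
facet normal 0.733 0.564 0.380
outer loop
vertex -2.394 0.218 2.037
vertex -2.929 0.656 2.419
vertex -2.562 -0.55 3.499
endloop
endfacet
facet normal -0.367 0.315 -0.875
outer loop
vertex -2.929 0.656 2.419
vertex -3.098 -0.09 2.221
vertex -3.633 0.348 2.603
endloop
endfacet
facet normal -0.087 0.650 0.755
outer loop
vertex -2.929 0.656 2.419
vertex -3.633 0.348 2.603
vertex -2.562 -0.55 3.499
endloop
endfacet
facet normal -0.366 0.316 -0.875
outer loop
vertex -3.633 0.348 2.603
vertex -3.098 -0.09 2.221
vertex -3.802 -0.397 2.405
endloop
endfacet
facet normal -0.664 -0.048 0.746
outer loop
vertex -3.633 0.348 2.603
vertex -3.802 -0.397 2.405
vertex -2.562 -0.55 3.499
endloop
endfacet
facet normal -0.366 0.316 -0.875
outer loop
vertex -3.802 -0.397 2.405
vertex -3.098 -0.09 2.221
vertex -3.267 -0.835 2.023
endloop
endfacet
facet normal -0.422 -0.831 0.362
outer loop
vertex -3.802 -0.397 2.405
vertex -3.267 -0.835 2.023
vertex -2.562 -0.55 3.499
endloop
endfacet
facet normal -0.367 0.316 -0.875
outer loop
vertex -3.267 -0.835 2.023
vertex -3.098 -0.09 2.221
vertex -2.563 -0.527 1.839
endloop
endfacet
facet normal 0.398 -0.917 -0.013
outer loop
vertex -3.267 -0.835 2.023
vertex -2.563 -0.527 1.839
vertex -2.562 -0.55 3.499
endloop
endfacet
facet normal 0.821 -0.145 -0.553
outer loop
vertex -1.195 0.504 -2.54
vertex -1.4 0.845 -2.934
vertex -1.08 0.974 -2.493
endloop
endfacet
facet normal 0.521 -0.210 0.828
outer loop
vertex -1.195 0.504 -2.54
vertex -1.08 0.974 -2.493
vertex -2.155 0.674 -1.893
endloop
endfacet
facet normal 0.521 -0.212 0.827
outer loop
vertex -2.155 0.674 -1.893
vertex -1.08 0.974 -2.493
vertex -2.04 1.144 -1.845
endloop
endfacet
facet normal -0.820 0.144 0.553
outer loop
vertex -2.155 0.674 -1.893
vertex -2.04 1.144 -1.845
vertex -2.36 1.015 -2.286
endloop
endfacet
facet normal 0.821 -0.145 -0.553
outer loop
vertex -1.08 0.974 -2.493
vertex -1.4 0.845 -2.934
vertex -1.206 1.347 -2.778
endloop
endfacet
facet normal 0.510 0.624 0.592
outer loop
vertex -1.08 0.974 -2.493
vertex -1.206 1.347 -2.778
vertex -2.04 1.144 -1.845
endloop
endfacet
facet normal 0.509 0.625 0.591
outer loop
vertex -2.04 1.144 -1.845
vertex -1.206 1.347 -2.778
vertex -2.166 1.516 -2.13
endloop
endfacet
facet normal -0.821 0.146 0.553
outer loop
vertex -2.04 1.144 -1.845
vertex -2.166 1.516 -2.13
vertex -2.36 1.015 -2.286
endloop
endfacet
facet normal 0.820 -0.145 -0.553
outer loop
vertex -1.206 1.347 -2.778
vertex -1.4 0.845 -2.934
vertex -1.478 1.342 -3.18
endloop
endfacet
facet normal 0.114 0.989 -0.089
outer loop
vertex -1.206 1.347 -2.778
vertex -1.478 1.342 -3.18
vertex -2.166 1.516 -2.13
endloop
endfacet
facet normal 0.116 0.989 -0.088
outer loop
vertex -2.166 1.516 -2.13
vertex -1.478 1.342 -3.18
vertex -2.438 1.512 -2.533
endloop
endfacet
facet normal -0.821 0.146 0.552
outer loop
vertex -2.166 1.516 -2.13
vertex -2.438 1.512 -2.533
vertex -2.36 1.015 -2.286
endloop
endfacet
facet normal 0.820 -0.146 -0.554
outer loop
vertex -1.478 1.342 -3.18
vertex -1.4 0.845 -2.934
vertex -1.692 0.963 -3.397
endloop
endfacet
facet normal -0.366 0.609 -0.703
outer loop
vertex -1.478 1.342 -3.18
vertex -1.692 0.963 -3.397
vertex -2.438 1.512 -2.533
endloop
endfacet
facet normal -0.366 0.609 -0.703
outer loop
vertex -2.438 1.512 -2.533
vertex -1.692 0.963 -3.397
vertex -2.652 1.133 -2.75
endloop
endfacet
facet normal -0.820 0.146 0.553
outer loop
vertex -2.438 1.512 -2.533
vertex -2.652 1.133 -2.75
vertex -2.36 1.015 -2.286
endloop
endfacet
facet normal 0.820 -0.144 -0.554
outer loop
vertex -1.692 0.963 -3.397
vertex -1.4 0.845 -2.934
vertex -1.685 0.495 -3.265
endloop
endfacet
facet normal -0.572 -0.231 -0.787
outer loop
vertex -1.692 0.963 -3.397
vertex -1.685 0.495 -3.265
vertex -2.652 1.133 -2.75
endloop
endfacet
facet normal -0.572 -0.231 -0.787
outer loop
vertex -2.652 1.133 -2.75
vertex -1.685 0.495 -3.265
vertex -2.645 0.665 -2.618
endloop
endfacet
facet normal -0.821 0.144 0.553
outer loop
vertex -2.652 1.133 -2.75
vertex -2.645 0.665 -2.618
vertex -2.36 1.015 -2.286
endloop
endfacet
facet normal 0.820 -0.145 -0.553
outer loop
vertex -1.685 0.495 -3.265
vertex -1.4 0.845 -2.934
vertex -1.464 0.291 -2.884
endloop
endfacet
facet normal -0.346 -0.896 -0.279
outer loop
vertex -1.685 0.495 -3.265
vertex -1.464 0.291 -2.884
vertex -2.645 0.665 -2.618
endloop
endfacet
facet normal -0.346 -0.896 -0.278
outer loop
vertex -2.645 0.665 -2.618
vertex -1.464 0.291 -2.884
vertex -2.424 0.461 -2.236
endloop
endfacet
facet normal -0.821 0.145 0.552
outer loop
vertex -2.645 0.665 -2.618
vertex -2.424 0.461 -2.236
vertex -2.36 1.015 -2.286
endloop
endfacet
facet normal 0.821 -0.145 -0.552
outer loop
vertex -1.464 0.291 -2.884
vertex -1.4 0.845 -2.934
vertex -1.195 0.504 -2.54
endloop
endfacet
facet normal 0.140 -0.887 0.440
outer loop
vertex -1.464 0.291 -2.884
vertex -1.195 0.504 -2.54
vertex -2.424 0.461 -2.236
endloop
endfacet
facet normal 0.140 -0.887 0.441
outer loop
vertex -2.424 0.461 -2.236
vertex -1.195 0.504 -2.54
vertex -2.155 0.674 -1.893
endloop
endfacet
facet normal -0.820 0.145 0.553
outer loop
vertex -2.424 0.461 -2.236
vertex -2.155 0.674 -1.893
vertex -2.36 1.015 -2.286
endloop
endfacet

endsolid


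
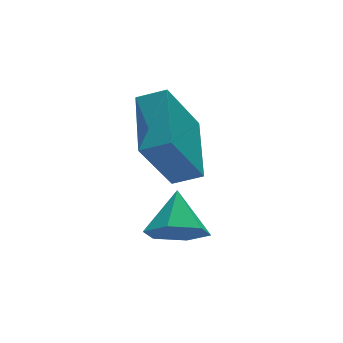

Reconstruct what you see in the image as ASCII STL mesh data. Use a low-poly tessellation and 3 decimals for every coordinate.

solid 
facet normal -0.369 -0.687 -0.626
outer loop
vertex 0.01 -1.504 -2.745
vertex -0.436 -1.837 -2.116
vertex -0.768 -1.228 -2.589
endloop
endfacet
facet normal 0.245 0.898 -0.365
outer loop
vertex 0.01 -1.504 -2.745
vertex -0.768 -1.228 -2.589
vertex 0.056 -0.923 -1.284
endloop
endfacet
facet normal -0.369 -0.687 -0.626
outer loop
vertex -0.768 -1.228 -2.589
vertex -0.436 -1.837 -2.116
vertex -1.213 -1.562 -1.96
endloop
endfacet
facet normal -0.493 0.863 0.110
outer loop
vertex -0.768 -1.228 -2.589
vertex -1.213 -1.562 -1.96
vertex 0.056 -0.923 -1.284
endloop
endfacet
facet normal -0.369 -0.688 -0.625
outer loop
vertex -1.213 -1.562 -1.96
vertex -0.436 -1.837 -2.116
vertex -0.881 -2.171 -1.486
endloop
endfacet
facet normal -0.561 0.296 0.773
outer loop
vertex -1.213 -1.562 -1.96
vertex -0.881 -2.171 -1.486
vertex 0.056 -0.923 -1.284
endloop
endfacet
facet normal -0.369 -0.688 -0.625
outer loop
vertex -0.881 -2.171 -1.486
vertex -0.436 -1.837 -2.116
vertex -0.103 -2.446 -1.643
endloop
endfacet
facet normal 0.110 -0.239 0.965
outer loop
vertex -0.881 -2.171 -1.486
vertex -0.103 -2.446 -1.643
vertex 0.056 -0.923 -1.284
endloop
endfacet
facet normal -0.369 -0.688 -0.625
outer loop
vertex -0.103 -2.446 -1.643
vertex -0.436 -1.837 -2.116
vertex 0.342 -2.113 -2.272
endloop
endfacet
facet normal 0.847 -0.204 0.491
outer loop
vertex -0.103 -2.446 -1.643
vertex 0.342 -2.113 -2.272
vertex 0.056 -0.923 -1.284
endloop
endfacet
facet normal -0.369 -0.687 -0.626
outer loop
vertex 0.342 -2.113 -2.272
vertex -0.436 -1.837 -2.116
vertex 0.01 -1.504 -2.745
endloop
endfacet
facet normal 0.915 0.364 -0.174
outer loop
vertex 0.342 -2.113 -2.272
vertex 0.01 -1.504 -2.745
vertex 0.056 -0.923 -1.284
endloop
endfacet
facet normal -0.757 0.521 -0.393
outer loop
vertex -0.668 -0.278 -0.004
vertex 0.125 1.429 0.731
vertex 0.376 -0.035 -1.693
endloop
endfacet
facet normal -0.393 -0.844 -0.364
outer loop
vertex 1.035 -0.489 -1.351
vertex -0.668 -0.278 -0.004
vertex 0.376 -0.035 -1.693
endloop
endfacet
facet normal -0.757 0.521 -0.393
outer loop
vertex 0.376 -0.035 -1.693
vertex 0.125 1.429 0.731
vertex 1.169 1.671 -0.958
endloop
endfacet
facet normal 0.522 0.121 -0.844
outer loop
vertex 1.169 1.671 -0.958
vertex 1.035 -0.489 -1.351
vertex 0.376 -0.035 -1.693
endloop
endfacet
facet normal -0.522 -0.121 0.844
outer loop
vertex -0.668 -0.278 -0.004
vertex 0.784 0.975 1.073
vertex 0.125 1.429 0.731
endloop
endfacet
facet normal -0.392 -0.845 -0.364
outer loop
vertex -0.009 -0.731 0.338
vertex -0.668 -0.278 -0.004
vertex 1.035 -0.489 -1.351
endloop
endfacet
facet normal -0.522 -0.121 0.844
outer loop
vertex -0.009 -0.731 0.338
vertex 0.784 0.975 1.073
vertex -0.668 -0.278 -0.004
endloop
endfacet
facet normal 0.393 0.844 0.364
outer loop
vertex 0.125 1.429 0.731
vertex 0.784 0.975 1.073
vertex 1.169 1.671 -0.958
endloop
endfacet
facet normal 0.522 0.121 -0.844
outer loop
vertex 1.828 1.218 -0.616
vertex 1.035 -0.489 -1.351
vertex 1.169 1.671 -0.958
endloop
endfacet
facet normal 0.392 0.845 0.364
outer loop
vertex 1.169 1.671 -0.958
vertex 0.784 0.975 1.073
vertex 1.828 1.218 -0.616
endloop
endfacet
facet normal 0.757 -0.521 0.393
outer loop
vertex 1.828 1.218 -0.616
vertex -0.009 -0.731 0.338
vertex 1.035 -0.489 -1.351
endloop
endfacet
facet normal 0.757 -0.521 0.393
outer loop
vertex 0.784 0.975 1.073
vertex -0.009 -0.731 0.338
vertex 1.828 1.218 -0.616
endloop
endfacet

endsolid


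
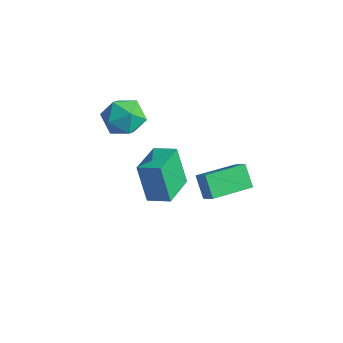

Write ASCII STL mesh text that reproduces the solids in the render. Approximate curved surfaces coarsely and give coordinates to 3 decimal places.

solid 
facet normal -0.852 -0.439 -0.287
outer loop
vertex -0.885 -1.021 -2.137
vertex -1.672 0.659 -2.371
vertex -0.244 -0.992 -4.084
endloop
endfacet
facet normal 0.421 -0.899 0.125
outer loop
vertex 0.752 -0.479 -3.749
vertex -0.885 -1.021 -2.137
vertex -0.244 -0.992 -4.084
endloop
endfacet
facet normal -0.852 -0.439 -0.287
outer loop
vertex -0.244 -0.992 -4.084
vertex -1.672 0.659 -2.371
vertex -1.031 0.688 -4.318
endloop
endfacet
facet normal 0.312 0.014 -0.950
outer loop
vertex -1.031 0.688 -4.318
vertex 0.752 -0.479 -3.749
vertex -0.244 -0.992 -4.084
endloop
endfacet
facet normal -0.312 -0.014 0.950
outer loop
vertex -0.885 -1.021 -2.137
vertex -0.676 1.172 -2.036
vertex -1.672 0.659 -2.371
endloop
endfacet
facet normal 0.421 -0.899 0.125
outer loop
vertex 0.111 -0.508 -1.802
vertex -0.885 -1.021 -2.137
vertex 0.752 -0.479 -3.749
endloop
endfacet
facet normal -0.312 -0.014 0.950
outer loop
vertex 0.111 -0.508 -1.802
vertex -0.676 1.172 -2.036
vertex -0.885 -1.021 -2.137
endloop
endfacet
facet normal -0.421 0.899 -0.125
outer loop
vertex -1.672 0.659 -2.371
vertex -0.676 1.172 -2.036
vertex -1.031 0.688 -4.318
endloop
endfacet
facet normal 0.312 0.014 -0.950
outer loop
vertex -0.035 1.201 -3.983
vertex 0.752 -0.479 -3.749
vertex -1.031 0.688 -4.318
endloop
endfacet
facet normal -0.421 0.899 -0.125
outer loop
vertex -1.031 0.688 -4.318
vertex -0.676 1.172 -2.036
vertex -0.035 1.201 -3.983
endloop
endfacet
facet normal 0.852 0.439 0.287
outer loop
vertex -0.035 1.201 -3.983
vertex 0.111 -0.508 -1.802
vertex 0.752 -0.479 -3.749
endloop
endfacet
facet normal 0.852 0.439 0.287
outer loop
vertex -0.676 1.172 -2.036
vertex 0.111 -0.508 -1.802
vertex -0.035 1.201 -3.983
endloop
endfacet
facet normal -0.621 0.198 0.758
outer loop
vertex 3.132 -0.659 -0.012
vertex 3.589 1.243 -0.135
vertex 2.399 -0.523 -0.648
endloop
endfacet
facet normal -0.234 -0.970 0.062
outer loop
vertex 3.151 -0.763 -1.565
vertex 3.132 -0.659 -0.012
vertex 2.399 -0.523 -0.648
endloop
endfacet
facet normal -0.621 0.198 0.758
outer loop
vertex 2.399 -0.523 -0.648
vertex 3.589 1.243 -0.135
vertex 2.856 1.379 -0.771
endloop
endfacet
facet normal -0.748 0.138 -0.649
outer loop
vertex 2.856 1.379 -0.771
vertex 3.151 -0.763 -1.565
vertex 2.399 -0.523 -0.648
endloop
endfacet
facet normal 0.748 -0.138 0.649
outer loop
vertex 3.132 -0.659 -0.012
vertex 4.341 1.003 -1.052
vertex 3.589 1.243 -0.135
endloop
endfacet
facet normal -0.234 -0.970 0.062
outer loop
vertex 3.884 -0.899 -0.929
vertex 3.132 -0.659 -0.012
vertex 3.151 -0.763 -1.565
endloop
endfacet
facet normal 0.748 -0.138 0.649
outer loop
vertex 3.884 -0.899 -0.929
vertex 4.341 1.003 -1.052
vertex 3.132 -0.659 -0.012
endloop
endfacet
facet normal 0.234 0.970 -0.062
outer loop
vertex 3.589 1.243 -0.135
vertex 4.341 1.003 -1.052
vertex 2.856 1.379 -0.771
endloop
endfacet
facet normal -0.748 0.138 -0.649
outer loop
vertex 3.608 1.139 -1.688
vertex 3.151 -0.763 -1.565
vertex 2.856 1.379 -0.771
endloop
endfacet
facet normal 0.234 0.970 -0.062
outer loop
vertex 2.856 1.379 -0.771
vertex 4.341 1.003 -1.052
vertex 3.608 1.139 -1.688
endloop
endfacet
facet normal 0.621 -0.198 -0.758
outer loop
vertex 3.608 1.139 -1.688
vertex 3.884 -0.899 -0.929
vertex 3.151 -0.763 -1.565
endloop
endfacet
facet normal 0.621 -0.198 -0.758
outer loop
vertex 4.341 1.003 -1.052
vertex 3.884 -0.899 -0.929
vertex 3.608 1.139 -1.688
endloop
endfacet
facet normal -0.853 -0.176 0.492
outer loop
vertex -1.697 -1.341 2.224
vertex -1.627 -2.381 1.973
vertex -1.18 -2.016 2.878
endloop
endfacet
facet normal -0.501 0.373 0.781
outer loop
vertex -1.697 -1.341 2.224
vertex -1.18 -2.016 2.878
vertex -0.77 -1.046 2.677
endloop
endfacet
facet normal -0.411 0.869 0.276
outer loop
vertex -1.697 -1.341 2.224
vertex -0.77 -1.046 2.677
vertex -0.963 -0.811 1.649
endloop
endfacet
facet normal -0.708 0.626 -0.327
outer loop
vertex -1.697 -1.341 2.224
vertex -0.963 -0.811 1.649
vertex -1.492 -1.636 1.214
endloop
endfacet
facet normal -0.981 -0.019 -0.193
outer loop
vertex -1.697 -1.341 2.224
vertex -1.492 -1.636 1.214
vertex -1.627 -2.381 1.973
endloop
endfacet
facet normal 0.145 0.142 0.979
outer loop
vertex -0.77 -1.046 2.677
vertex -1.18 -2.016 2.878
vertex -0.128 -1.904 2.706
endloop
endfacet
facet normal -0.425 -0.747 0.511
outer loop
vertex -1.18 -2.016 2.878
vertex -1.627 -2.381 1.973
vertex -0.657 -2.729 2.271
endloop
endfacet
facet normal -0.633 -0.494 -0.597
outer loop
vertex -1.627 -2.381 1.973
vertex -1.492 -1.636 1.214
vertex -0.85 -2.494 1.243
endloop
endfacet
facet normal -0.191 0.551 -0.812
outer loop
vertex -1.492 -1.636 1.214
vertex -0.963 -0.811 1.649
vertex -0.44 -1.524 1.042
endloop
endfacet
facet normal 0.289 0.944 0.161
outer loop
vertex -0.963 -0.811 1.649
vertex -0.77 -1.046 2.677
vertex 0.007 -1.159 1.947
endloop
endfacet
facet normal 0.708 -0.626 0.327
outer loop
vertex 0.077 -2.199 1.696
vertex -0.128 -1.904 2.706
vertex -0.657 -2.729 2.271
endloop
endfacet
facet normal 0.411 -0.869 -0.276
outer loop
vertex 0.077 -2.199 1.696
vertex -0.657 -2.729 2.271
vertex -0.85 -2.494 1.243
endloop
endfacet
facet normal 0.501 -0.373 -0.781
outer loop
vertex 0.077 -2.199 1.696
vertex -0.85 -2.494 1.243
vertex -0.44 -1.524 1.042
endloop
endfacet
facet normal 0.853 0.176 -0.492
outer loop
vertex 0.077 -2.199 1.696
vertex -0.44 -1.524 1.042
vertex 0.007 -1.159 1.947
endloop
endfacet
facet normal 0.981 0.019 0.193
outer loop
vertex 0.077 -2.199 1.696
vertex 0.007 -1.159 1.947
vertex -0.128 -1.904 2.706
endloop
endfacet
facet normal 0.191 -0.551 0.812
outer loop
vertex -0.657 -2.729 2.271
vertex -0.128 -1.904 2.706
vertex -1.18 -2.016 2.878
endloop
endfacet
facet normal -0.289 -0.944 -0.161
outer loop
vertex -0.85 -2.494 1.243
vertex -0.657 -2.729 2.271
vertex -1.627 -2.381 1.973
endloop
endfacet
facet normal -0.145 -0.142 -0.979
outer loop
vertex -0.44 -1.524 1.042
vertex -0.85 -2.494 1.243
vertex -1.492 -1.636 1.214
endloop
endfacet
facet normal 0.425 0.747 -0.511
outer loop
vertex 0.007 -1.159 1.947
vertex -0.44 -1.524 1.042
vertex -0.963 -0.811 1.649
endloop
endfacet
facet normal 0.633 0.494 0.597
outer loop
vertex -0.128 -1.904 2.706
vertex 0.007 -1.159 1.947
vertex -0.77 -1.046 2.677
endloop
endfacet

endsolid


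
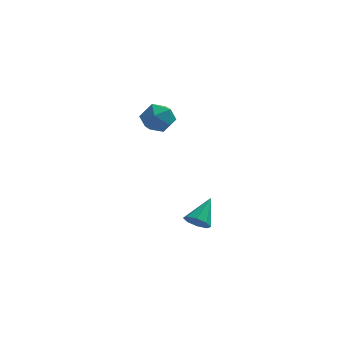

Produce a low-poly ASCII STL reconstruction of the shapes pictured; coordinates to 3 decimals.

solid 
facet normal -0.116 0.993 0.031
outer loop
vertex -0.976 -1.311 3.294
vertex -1.825 -1.435 4.085
vertex -0.717 -1.316 4.432
endloop
endfacet
facet normal 0.559 0.820 -0.124
outer loop
vertex -0.976 -1.311 3.294
vertex -0.717 -1.316 4.432
vertex -0.039 -1.892 3.677
endloop
endfacet
facet normal 0.555 0.423 -0.716
outer loop
vertex -0.976 -1.311 3.294
vertex -0.039 -1.892 3.677
vertex -0.728 -2.367 2.863
endloop
endfacet
facet normal -0.124 0.350 -0.929
outer loop
vertex -0.976 -1.311 3.294
vertex -0.728 -2.367 2.863
vertex -1.831 -2.085 3.116
endloop
endfacet
facet normal -0.538 0.702 -0.467
outer loop
vertex -0.976 -1.311 3.294
vertex -1.831 -2.085 3.116
vertex -1.825 -1.435 4.085
endloop
endfacet
facet normal 0.811 0.418 0.410
outer loop
vertex -0.039 -1.892 3.677
vertex -0.717 -1.316 4.432
vertex -0.309 -2.375 4.704
endloop
endfacet
facet normal -0.281 0.697 0.659
outer loop
vertex -0.717 -1.316 4.432
vertex -1.825 -1.435 4.085
vertex -1.412 -2.093 4.957
endloop
endfacet
facet normal -0.963 0.227 -0.146
outer loop
vertex -1.825 -1.435 4.085
vertex -1.831 -2.085 3.116
vertex -2.101 -2.568 4.143
endloop
endfacet
facet normal -0.292 -0.342 -0.893
outer loop
vertex -1.831 -2.085 3.116
vertex -0.728 -2.367 2.863
vertex -1.423 -3.144 3.388
endloop
endfacet
facet normal 0.804 -0.224 -0.550
outer loop
vertex -0.728 -2.367 2.863
vertex -0.039 -1.892 3.677
vertex -0.315 -3.025 3.735
endloop
endfacet
facet normal 0.124 -0.350 0.929
outer loop
vertex -1.164 -3.149 4.526
vertex -0.309 -2.375 4.704
vertex -1.412 -2.093 4.957
endloop
endfacet
facet normal -0.555 -0.423 0.716
outer loop
vertex -1.164 -3.149 4.526
vertex -1.412 -2.093 4.957
vertex -2.101 -2.568 4.143
endloop
endfacet
facet normal -0.559 -0.820 0.124
outer loop
vertex -1.164 -3.149 4.526
vertex -2.101 -2.568 4.143
vertex -1.423 -3.144 3.388
endloop
endfacet
facet normal 0.116 -0.993 -0.031
outer loop
vertex -1.164 -3.149 4.526
vertex -1.423 -3.144 3.388
vertex -0.315 -3.025 3.735
endloop
endfacet
facet normal 0.538 -0.702 0.467
outer loop
vertex -1.164 -3.149 4.526
vertex -0.315 -3.025 3.735
vertex -0.309 -2.375 4.704
endloop
endfacet
facet normal 0.292 0.342 0.893
outer loop
vertex -1.412 -2.093 4.957
vertex -0.309 -2.375 4.704
vertex -0.717 -1.316 4.432
endloop
endfacet
facet normal -0.804 0.224 0.550
outer loop
vertex -2.101 -2.568 4.143
vertex -1.412 -2.093 4.957
vertex -1.825 -1.435 4.085
endloop
endfacet
facet normal -0.811 -0.418 -0.410
outer loop
vertex -1.423 -3.144 3.388
vertex -2.101 -2.568 4.143
vertex -1.831 -2.085 3.116
endloop
endfacet
facet normal 0.281 -0.697 -0.659
outer loop
vertex -0.315 -3.025 3.735
vertex -1.423 -3.144 3.388
vertex -0.728 -2.367 2.863
endloop
endfacet
facet normal 0.963 -0.227 0.146
outer loop
vertex -0.309 -2.375 4.704
vertex -0.315 -3.025 3.735
vertex -0.039 -1.892 3.677
endloop
endfacet
facet normal -0.328 -0.707 -0.627
outer loop
vertex 1.866 -2.902 -4.746
vertex 1.31 -3.191 -4.129
vertex 1.266 -2.597 -4.776
endloop
endfacet
facet normal 0.413 0.764 -0.495
outer loop
vertex 1.866 -2.902 -4.746
vertex 1.266 -2.597 -4.776
vertex 1.99 -1.729 -2.831
endloop
endfacet
facet normal -0.328 -0.707 -0.627
outer loop
vertex 1.266 -2.597 -4.776
vertex 1.31 -3.191 -4.129
vertex 0.692 -2.64 -4.427
endloop
endfacet
facet normal -0.258 0.914 -0.312
outer loop
vertex 1.266 -2.597 -4.776
vertex 0.692 -2.64 -4.427
vertex 1.99 -1.729 -2.831
endloop
endfacet
facet normal -0.328 -0.707 -0.627
outer loop
vertex 0.692 -2.64 -4.427
vertex 1.31 -3.191 -4.129
vertex 0.48 -3.006 -3.903
endloop
endfacet
facet normal -0.709 0.680 0.188
outer loop
vertex 0.692 -2.64 -4.427
vertex 0.48 -3.006 -3.903
vertex 1.99 -1.729 -2.831
endloop
endfacet
facet normal -0.328 -0.707 -0.627
outer loop
vertex 0.48 -3.006 -3.903
vertex 1.31 -3.191 -4.129
vertex 0.754 -3.481 -3.511
endloop
endfacet
facet normal -0.674 0.199 0.712
outer loop
vertex 0.48 -3.006 -3.903
vertex 0.754 -3.481 -3.511
vertex 1.99 -1.729 -2.831
endloop
endfacet
facet normal -0.328 -0.707 -0.627
outer loop
vertex 0.754 -3.481 -3.511
vertex 1.31 -3.191 -4.129
vertex 1.354 -3.786 -3.481
endloop
endfacet
facet normal -0.174 -0.248 0.953
outer loop
vertex 0.754 -3.481 -3.511
vertex 1.354 -3.786 -3.481
vertex 1.99 -1.729 -2.831
endloop
endfacet
facet normal -0.329 -0.707 -0.626
outer loop
vertex 1.354 -3.786 -3.481
vertex 1.31 -3.191 -4.129
vertex 1.928 -3.743 -3.831
endloop
endfacet
facet normal 0.499 -0.398 0.770
outer loop
vertex 1.354 -3.786 -3.481
vertex 1.928 -3.743 -3.831
vertex 1.99 -1.729 -2.831
endloop
endfacet
facet normal -0.328 -0.706 -0.627
outer loop
vertex 1.928 -3.743 -3.831
vertex 1.31 -3.191 -4.129
vertex 2.14 -3.376 -4.355
endloop
endfacet
facet normal 0.949 -0.163 0.270
outer loop
vertex 1.928 -3.743 -3.831
vertex 2.14 -3.376 -4.355
vertex 1.99 -1.729 -2.831
endloop
endfacet
facet normal -0.328 -0.707 -0.627
outer loop
vertex 2.14 -3.376 -4.355
vertex 1.31 -3.191 -4.129
vertex 1.866 -2.902 -4.746
endloop
endfacet
facet normal 0.913 0.318 -0.254
outer loop
vertex 2.14 -3.376 -4.355
vertex 1.866 -2.902 -4.746
vertex 1.99 -1.729 -2.831
endloop
endfacet

endsolid


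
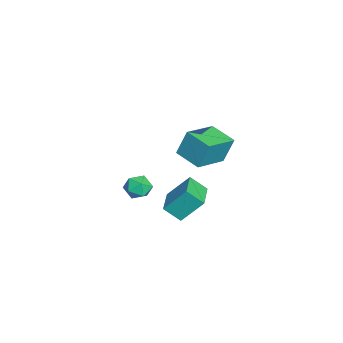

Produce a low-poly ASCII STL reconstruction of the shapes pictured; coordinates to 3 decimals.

solid 
facet normal -0.995 0.071 -0.077
outer loop
vertex -0.358 0.444 -1.173
vertex -0.224 1.41 -2.017
vertex -0.336 -0.815 -2.61
endloop
endfacet
facet normal -0.104 -0.749 0.655
outer loop
vertex 1.564 -0.95 -2.463
vertex -0.358 0.444 -1.173
vertex -0.336 -0.815 -2.61
endloop
endfacet
facet normal -0.995 0.071 -0.077
outer loop
vertex -0.336 -0.815 -2.61
vertex -0.224 1.41 -2.017
vertex -0.202 0.151 -3.454
endloop
endfacet
facet normal 0.011 -0.659 -0.752
outer loop
vertex -0.202 0.151 -3.454
vertex 1.564 -0.95 -2.463
vertex -0.336 -0.815 -2.61
endloop
endfacet
facet normal -0.011 0.659 0.752
outer loop
vertex -0.358 0.444 -1.173
vertex 1.676 1.275 -1.87
vertex -0.224 1.41 -2.017
endloop
endfacet
facet normal -0.104 -0.749 0.655
outer loop
vertex 1.542 0.309 -1.026
vertex -0.358 0.444 -1.173
vertex 1.564 -0.95 -2.463
endloop
endfacet
facet normal -0.011 0.659 0.752
outer loop
vertex 1.542 0.309 -1.026
vertex 1.676 1.275 -1.87
vertex -0.358 0.444 -1.173
endloop
endfacet
facet normal 0.104 0.749 -0.655
outer loop
vertex -0.224 1.41 -2.017
vertex 1.676 1.275 -1.87
vertex -0.202 0.151 -3.454
endloop
endfacet
facet normal 0.011 -0.659 -0.752
outer loop
vertex 1.698 0.016 -3.307
vertex 1.564 -0.95 -2.463
vertex -0.202 0.151 -3.454
endloop
endfacet
facet normal 0.104 0.749 -0.655
outer loop
vertex -0.202 0.151 -3.454
vertex 1.676 1.275 -1.87
vertex 1.698 0.016 -3.307
endloop
endfacet
facet normal 0.995 -0.071 0.077
outer loop
vertex 1.698 0.016 -3.307
vertex 1.542 0.309 -1.026
vertex 1.564 -0.95 -2.463
endloop
endfacet
facet normal 0.995 -0.071 0.077
outer loop
vertex 1.676 1.275 -1.87
vertex 1.542 0.309 -1.026
vertex 1.698 0.016 -3.307
endloop
endfacet
facet normal -0.664 -0.713 0.226
outer loop
vertex 2.704 0.364 4.472
vertex 1.121 1.67 3.941
vertex 2.77 -0.199 2.89
endloop
endfacet
facet normal 0.747 -0.616 0.250
outer loop
vertex 3.859 0.97 2.519
vertex 2.704 0.364 4.472
vertex 2.77 -0.199 2.89
endloop
endfacet
facet normal -0.664 -0.713 0.226
outer loop
vertex 2.77 -0.199 2.89
vertex 1.121 1.67 3.941
vertex 1.187 1.107 2.359
endloop
endfacet
facet normal 0.039 -0.335 -0.941
outer loop
vertex 1.187 1.107 2.359
vertex 3.859 0.97 2.519
vertex 2.77 -0.199 2.89
endloop
endfacet
facet normal -0.039 0.335 0.941
outer loop
vertex 2.704 0.364 4.472
vertex 2.21 2.839 3.57
vertex 1.121 1.67 3.941
endloop
endfacet
facet normal 0.747 -0.616 0.250
outer loop
vertex 3.793 1.533 4.101
vertex 2.704 0.364 4.472
vertex 3.859 0.97 2.519
endloop
endfacet
facet normal -0.039 0.335 0.941
outer loop
vertex 3.793 1.533 4.101
vertex 2.21 2.839 3.57
vertex 2.704 0.364 4.472
endloop
endfacet
facet normal -0.747 0.616 -0.250
outer loop
vertex 1.121 1.67 3.941
vertex 2.21 2.839 3.57
vertex 1.187 1.107 2.359
endloop
endfacet
facet normal 0.039 -0.335 -0.941
outer loop
vertex 2.276 2.276 1.988
vertex 3.859 0.97 2.519
vertex 1.187 1.107 2.359
endloop
endfacet
facet normal -0.747 0.616 -0.250
outer loop
vertex 1.187 1.107 2.359
vertex 2.21 2.839 3.57
vertex 2.276 2.276 1.988
endloop
endfacet
facet normal 0.664 0.713 -0.226
outer loop
vertex 2.276 2.276 1.988
vertex 3.793 1.533 4.101
vertex 3.859 0.97 2.519
endloop
endfacet
facet normal 0.664 0.713 -0.226
outer loop
vertex 2.21 2.839 3.57
vertex 3.793 1.533 4.101
vertex 2.276 2.276 1.988
endloop
endfacet
facet normal 0.118 0.691 0.713
outer loop
vertex -2.973 -1.714 -3.825
vertex -3.454 -2.24 -3.235
vertex -2.535 -2.334 -3.296
endloop
endfacet
facet normal 0.670 0.695 0.260
outer loop
vertex -2.973 -1.714 -3.825
vertex -2.535 -2.334 -3.296
vertex -2.296 -2.233 -4.184
endloop
endfacet
facet normal 0.417 0.818 -0.395
outer loop
vertex -2.973 -1.714 -3.825
vertex -2.296 -2.233 -4.184
vertex -3.066 -2.076 -4.672
endloop
endfacet
facet normal -0.291 0.891 -0.349
outer loop
vertex -2.973 -1.714 -3.825
vertex -3.066 -2.076 -4.672
vertex -3.782 -2.08 -4.085
endloop
endfacet
facet normal -0.476 0.813 0.337
outer loop
vertex -2.973 -1.714 -3.825
vertex -3.782 -2.08 -4.085
vertex -3.454 -2.24 -3.235
endloop
endfacet
facet normal 0.963 0.045 0.264
outer loop
vertex -2.296 -2.233 -4.184
vertex -2.535 -2.334 -3.296
vertex -2.358 -3.08 -3.815
endloop
endfacet
facet normal 0.070 0.040 0.997
outer loop
vertex -2.535 -2.334 -3.296
vertex -3.454 -2.24 -3.235
vertex -3.074 -3.084 -3.228
endloop
endfacet
facet normal -0.891 0.234 0.388
outer loop
vertex -3.454 -2.24 -3.235
vertex -3.782 -2.08 -4.085
vertex -3.844 -2.927 -3.716
endloop
endfacet
facet normal -0.593 0.361 -0.720
outer loop
vertex -3.782 -2.08 -4.085
vertex -3.066 -2.076 -4.672
vertex -3.605 -2.826 -4.604
endloop
endfacet
facet normal 0.554 0.243 -0.796
outer loop
vertex -3.066 -2.076 -4.672
vertex -2.296 -2.233 -4.184
vertex -2.686 -2.92 -4.665
endloop
endfacet
facet normal 0.291 -0.891 0.349
outer loop
vertex -3.167 -3.446 -4.075
vertex -2.358 -3.08 -3.815
vertex -3.074 -3.084 -3.228
endloop
endfacet
facet normal -0.417 -0.818 0.395
outer loop
vertex -3.167 -3.446 -4.075
vertex -3.074 -3.084 -3.228
vertex -3.844 -2.927 -3.716
endloop
endfacet
facet normal -0.670 -0.695 -0.260
outer loop
vertex -3.167 -3.446 -4.075
vertex -3.844 -2.927 -3.716
vertex -3.605 -2.826 -4.604
endloop
endfacet
facet normal -0.118 -0.691 -0.713
outer loop
vertex -3.167 -3.446 -4.075
vertex -3.605 -2.826 -4.604
vertex -2.686 -2.92 -4.665
endloop
endfacet
facet normal 0.476 -0.813 -0.337
outer loop
vertex -3.167 -3.446 -4.075
vertex -2.686 -2.92 -4.665
vertex -2.358 -3.08 -3.815
endloop
endfacet
facet normal 0.593 -0.361 0.720
outer loop
vertex -3.074 -3.084 -3.228
vertex -2.358 -3.08 -3.815
vertex -2.535 -2.334 -3.296
endloop
endfacet
facet normal -0.554 -0.243 0.796
outer loop
vertex -3.844 -2.927 -3.716
vertex -3.074 -3.084 -3.228
vertex -3.454 -2.24 -3.235
endloop
endfacet
facet normal -0.963 -0.045 -0.264
outer loop
vertex -3.605 -2.826 -4.604
vertex -3.844 -2.927 -3.716
vertex -3.782 -2.08 -4.085
endloop
endfacet
facet normal -0.070 -0.040 -0.997
outer loop
vertex -2.686 -2.92 -4.665
vertex -3.605 -2.826 -4.604
vertex -3.066 -2.076 -4.672
endloop
endfacet
facet normal 0.891 -0.234 -0.388
outer loop
vertex -2.358 -3.08 -3.815
vertex -2.686 -2.92 -4.665
vertex -2.296 -2.233 -4.184
endloop
endfacet

endsolid
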